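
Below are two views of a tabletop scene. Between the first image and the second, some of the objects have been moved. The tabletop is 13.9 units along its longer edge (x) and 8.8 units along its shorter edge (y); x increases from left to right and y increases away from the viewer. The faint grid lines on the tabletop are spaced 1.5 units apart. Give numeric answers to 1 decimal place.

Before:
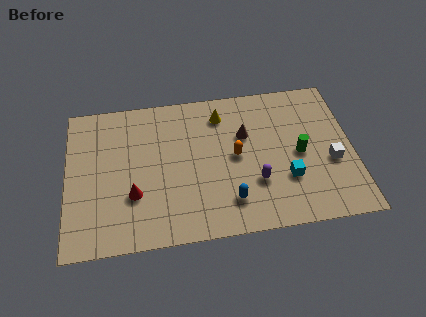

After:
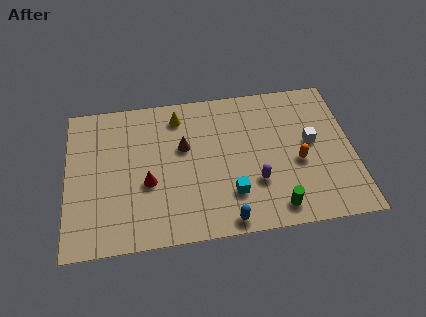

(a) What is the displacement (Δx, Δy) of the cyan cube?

(-2.7, -0.5)

The cyan cube started near (10.6, 2.8) and ended near (7.9, 2.3).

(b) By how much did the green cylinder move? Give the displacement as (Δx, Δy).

(-1.3, -3.0)

From the two frames, the green cylinder sits at roughly (11.3, 4.2) before and (10.0, 1.2) after.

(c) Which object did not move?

the purple capsule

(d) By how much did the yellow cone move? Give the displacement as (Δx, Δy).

(-2.1, 0.2)

The yellow cone was at about (7.6, 7.1) and moved to about (5.5, 7.3).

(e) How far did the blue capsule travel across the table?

1.1

The blue capsule moved from about (7.8, 1.9) to (7.6, 0.8), a distance of √(0.2² + 1.1²) ≈ 1.1.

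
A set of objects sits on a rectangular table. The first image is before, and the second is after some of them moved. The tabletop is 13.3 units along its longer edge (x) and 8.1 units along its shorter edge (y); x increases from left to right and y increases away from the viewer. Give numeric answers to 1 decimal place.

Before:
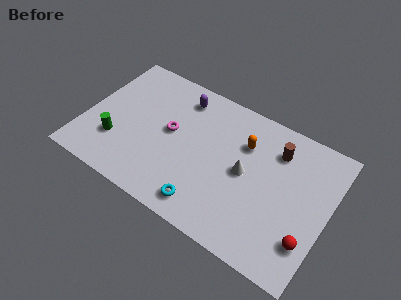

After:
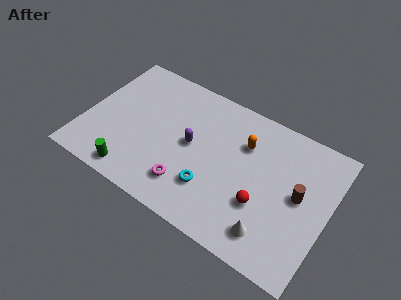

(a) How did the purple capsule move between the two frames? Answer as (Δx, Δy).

(1.0, -2.5)

The purple capsule started near (4.8, 6.7) and ended near (5.8, 4.2).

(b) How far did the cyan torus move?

1.1

From (7.1, 1.2) to (7.2, 2.3), the cyan torus covered √(0.1² + 1.1²) ≈ 1.1 units.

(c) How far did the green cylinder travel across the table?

1.8

From (1.9, 2.4) to (3.1, 1.0), the green cylinder covered √(1.2² + 1.4²) ≈ 1.8 units.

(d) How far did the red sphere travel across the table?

2.7

The red sphere was near (12.5, 2.1) before and (9.9, 2.8) after, so it travelled √(2.6² + 0.7²) ≈ 2.7 units.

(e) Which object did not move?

the orange capsule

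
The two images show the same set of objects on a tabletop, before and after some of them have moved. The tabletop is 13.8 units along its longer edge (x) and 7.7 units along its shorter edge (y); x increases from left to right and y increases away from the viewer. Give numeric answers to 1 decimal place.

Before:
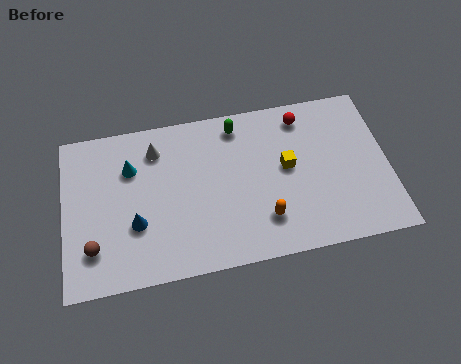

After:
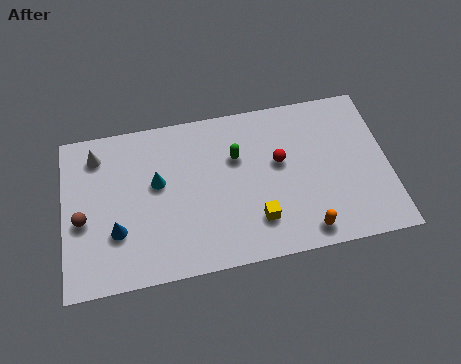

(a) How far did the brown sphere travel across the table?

1.5

From (1.2, 1.9) to (0.8, 3.3), the brown sphere covered √(0.4² + 1.4²) ≈ 1.5 units.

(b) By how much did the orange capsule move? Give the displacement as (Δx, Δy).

(1.7, -0.9)

The orange capsule was at about (8.4, 1.9) and moved to about (10.1, 1.0).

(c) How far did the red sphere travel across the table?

2.3

The red sphere was near (10.3, 6.5) before and (9.2, 4.5) after, so it travelled √(1.1² + 2.0²) ≈ 2.3 units.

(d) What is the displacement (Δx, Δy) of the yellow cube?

(-1.4, -2.3)

From the two frames, the yellow cube sits at roughly (9.5, 4.2) before and (8.1, 1.9) after.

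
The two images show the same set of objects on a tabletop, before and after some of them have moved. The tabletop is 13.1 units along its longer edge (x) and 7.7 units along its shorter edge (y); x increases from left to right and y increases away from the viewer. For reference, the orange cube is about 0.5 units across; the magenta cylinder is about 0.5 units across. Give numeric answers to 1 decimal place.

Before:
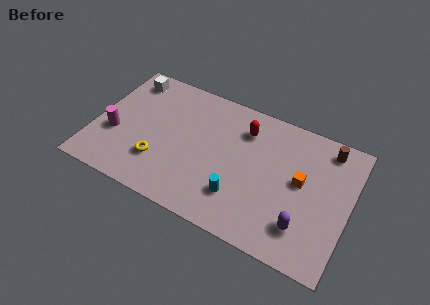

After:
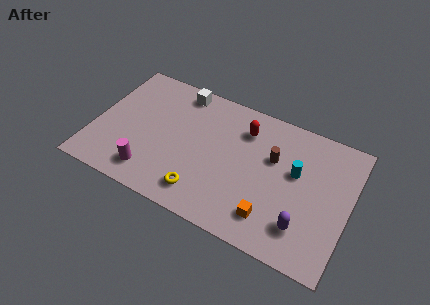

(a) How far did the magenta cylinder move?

2.6

The magenta cylinder moved from about (1.1, 2.9) to (3.2, 1.4), a distance of √(2.1² + 1.5²) ≈ 2.6.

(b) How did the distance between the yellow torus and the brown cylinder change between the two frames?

-4.6

They were about 9.3 units apart before and 4.7 after — 4.6 units closer together.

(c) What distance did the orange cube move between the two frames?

2.9

From (10.6, 4.2) to (9.4, 1.6), the orange cube covered √(1.2² + 2.6²) ≈ 2.9 units.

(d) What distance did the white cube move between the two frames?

2.7

From (1.3, 6.5) to (4.0, 6.8), the white cube covered √(2.7² + 0.3²) ≈ 2.7 units.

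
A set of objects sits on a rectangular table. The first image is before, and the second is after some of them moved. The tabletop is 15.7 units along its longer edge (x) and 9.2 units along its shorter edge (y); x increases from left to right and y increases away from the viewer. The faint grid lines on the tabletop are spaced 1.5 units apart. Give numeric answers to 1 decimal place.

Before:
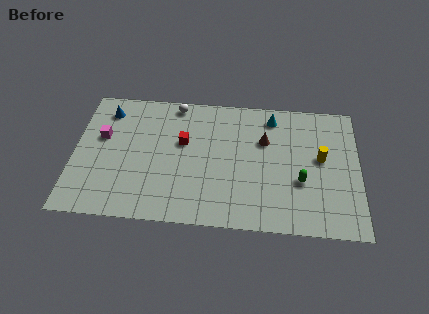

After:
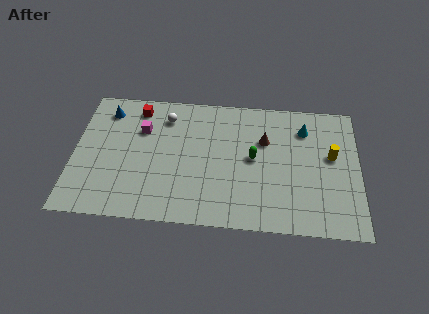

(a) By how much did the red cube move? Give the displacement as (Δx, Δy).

(-2.6, 2.2)

The red cube started near (6.0, 5.6) and ended near (3.4, 7.8).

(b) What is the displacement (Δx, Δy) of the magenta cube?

(2.2, 0.7)

The magenta cube started near (1.5, 5.6) and ended near (3.7, 6.3).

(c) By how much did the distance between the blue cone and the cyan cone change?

+1.8

The distance was about 9.2 in the first image and 11.0 in the second, so they moved 1.8 units further apart.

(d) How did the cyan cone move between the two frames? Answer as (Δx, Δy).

(1.8, -0.7)

The cyan cone was at about (10.9, 7.8) and moved to about (12.7, 7.1).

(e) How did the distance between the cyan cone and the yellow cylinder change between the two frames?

-1.5

Before: roughly 3.8 units apart; after: 2.3. That's 1.5 units closer together.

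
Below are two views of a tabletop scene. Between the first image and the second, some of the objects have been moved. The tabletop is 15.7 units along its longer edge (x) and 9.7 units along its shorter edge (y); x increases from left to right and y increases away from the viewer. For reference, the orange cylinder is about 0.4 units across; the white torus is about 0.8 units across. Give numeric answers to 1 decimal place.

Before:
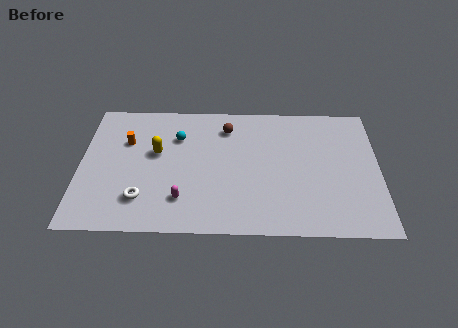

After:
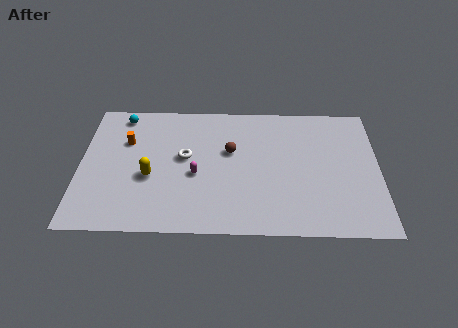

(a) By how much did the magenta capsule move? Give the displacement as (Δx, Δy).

(0.7, 1.8)

From the two frames, the magenta capsule sits at roughly (5.4, 2.3) before and (6.1, 4.1) after.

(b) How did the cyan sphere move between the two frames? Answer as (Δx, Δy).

(-3.0, 1.6)

The cyan sphere started near (5.1, 6.9) and ended near (2.1, 8.5).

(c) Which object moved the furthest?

the white torus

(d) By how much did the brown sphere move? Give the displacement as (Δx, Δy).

(0.2, -1.8)

The brown sphere started near (7.7, 7.7) and ended near (7.9, 5.9).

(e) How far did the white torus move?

3.8

From (3.3, 2.3) to (5.5, 5.4), the white torus covered √(2.2² + 3.1²) ≈ 3.8 units.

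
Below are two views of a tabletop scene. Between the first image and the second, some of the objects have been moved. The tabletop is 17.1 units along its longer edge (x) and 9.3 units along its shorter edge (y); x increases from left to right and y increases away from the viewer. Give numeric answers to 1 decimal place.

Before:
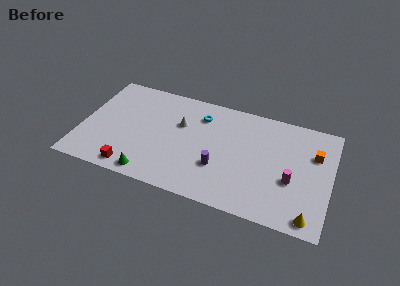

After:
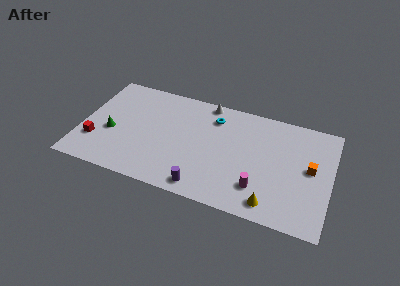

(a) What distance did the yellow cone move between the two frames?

2.6

The yellow cone moved from about (15.9, 1.0) to (13.3, 1.3), a distance of √(2.6² + 0.3²) ≈ 2.6.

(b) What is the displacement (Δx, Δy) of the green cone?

(-3.0, 2.8)

The green cone was at about (5.1, 1.0) and moved to about (2.1, 3.8).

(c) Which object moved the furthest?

the green cone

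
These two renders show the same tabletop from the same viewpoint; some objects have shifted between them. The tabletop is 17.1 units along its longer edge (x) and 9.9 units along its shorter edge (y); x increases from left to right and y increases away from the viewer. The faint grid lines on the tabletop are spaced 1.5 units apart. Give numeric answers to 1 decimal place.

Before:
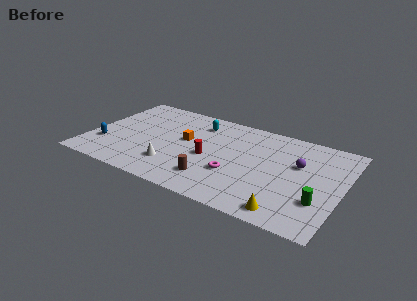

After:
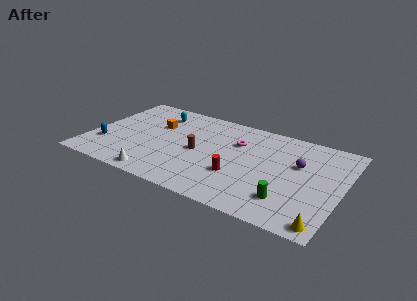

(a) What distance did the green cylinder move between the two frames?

2.1

The green cylinder was near (15.8, 3.0) before and (13.8, 2.3) after, so it travelled √(2.0² + 0.7²) ≈ 2.1 units.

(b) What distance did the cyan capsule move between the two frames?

2.9

The cyan capsule moved from about (7.0, 7.9) to (4.1, 7.9), a distance of √(2.9² + 0.0²) ≈ 2.9.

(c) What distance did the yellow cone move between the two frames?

2.4

The yellow cone moved from about (13.9, 1.2) to (16.3, 1.0), a distance of √(2.4² + 0.2²) ≈ 2.4.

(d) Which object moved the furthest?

the magenta torus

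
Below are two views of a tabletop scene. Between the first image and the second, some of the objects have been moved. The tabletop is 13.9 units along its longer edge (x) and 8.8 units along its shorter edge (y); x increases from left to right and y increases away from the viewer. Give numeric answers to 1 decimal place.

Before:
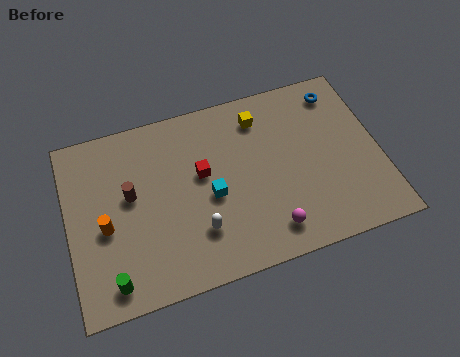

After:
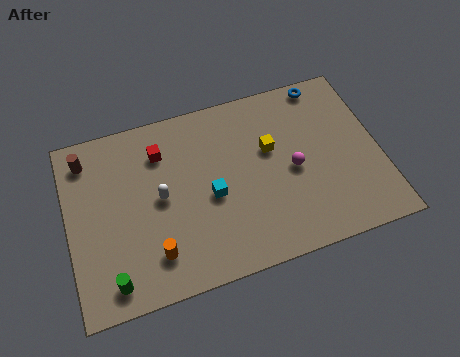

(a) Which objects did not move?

the cyan cube and the green cylinder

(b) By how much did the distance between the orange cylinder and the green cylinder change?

-0.6

Before: roughly 2.6 units apart; after: 2.0. That's 0.6 units closer together.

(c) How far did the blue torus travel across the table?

0.8

The blue torus moved from about (12.4, 7.4) to (11.8, 8.0), a distance of √(0.6² + 0.6²) ≈ 0.8.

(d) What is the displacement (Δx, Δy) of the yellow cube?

(0.3, -1.7)

The yellow cube was at about (8.8, 7.1) and moved to about (9.1, 5.4).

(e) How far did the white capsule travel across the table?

2.6

From (5.6, 2.4) to (4.1, 4.5), the white capsule covered √(1.5² + 2.1²) ≈ 2.6 units.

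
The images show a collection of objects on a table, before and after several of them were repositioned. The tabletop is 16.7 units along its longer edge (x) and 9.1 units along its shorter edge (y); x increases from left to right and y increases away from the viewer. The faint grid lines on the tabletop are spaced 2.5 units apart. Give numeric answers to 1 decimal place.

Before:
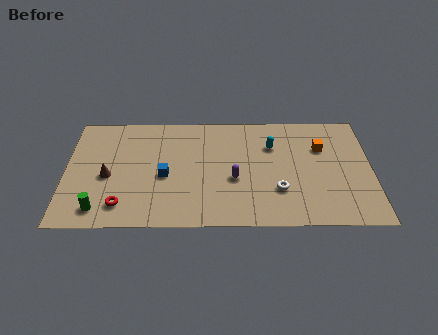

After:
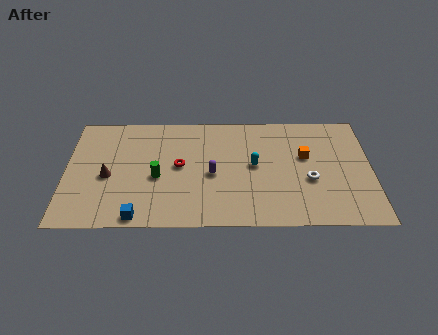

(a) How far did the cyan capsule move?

1.9

From (11.3, 6.4) to (10.3, 4.8), the cyan capsule covered √(1.0² + 1.6²) ≈ 1.9 units.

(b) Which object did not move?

the brown cone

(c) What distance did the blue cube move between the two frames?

3.5

The blue cube moved from about (5.4, 4.0) to (4.0, 0.8), a distance of √(1.4² + 3.2²) ≈ 3.5.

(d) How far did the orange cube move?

1.1

From (14.0, 6.2) to (13.1, 5.5), the orange cube covered √(0.9² + 0.7²) ≈ 1.1 units.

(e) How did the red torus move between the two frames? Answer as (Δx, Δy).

(3.1, 3.1)

The red torus started near (3.1, 1.7) and ended near (6.2, 4.8).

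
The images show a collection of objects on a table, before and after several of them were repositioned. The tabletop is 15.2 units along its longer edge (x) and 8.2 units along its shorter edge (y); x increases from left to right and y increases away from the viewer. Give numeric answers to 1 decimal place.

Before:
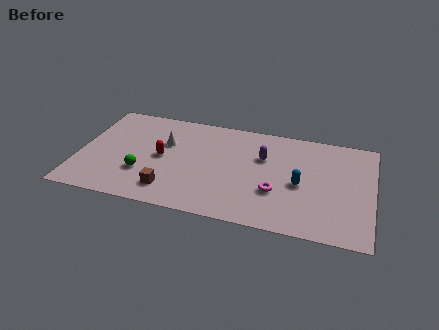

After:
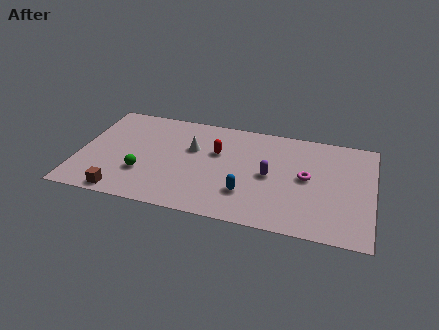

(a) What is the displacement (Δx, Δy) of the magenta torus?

(1.5, 1.5)

From the two frames, the magenta torus sits at roughly (10.3, 2.8) before and (11.8, 4.3) after.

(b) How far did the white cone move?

1.4

From (4.4, 5.3) to (5.8, 5.2), the white cone covered √(1.4² + 0.1²) ≈ 1.4 units.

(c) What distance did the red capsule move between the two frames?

3.0

The red capsule was near (4.3, 4.1) before and (7.1, 5.2) after, so it travelled √(2.8² + 1.1²) ≈ 3.0 units.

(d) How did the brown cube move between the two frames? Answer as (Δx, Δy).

(-2.4, -0.8)

The brown cube was at about (4.9, 1.6) and moved to about (2.5, 0.8).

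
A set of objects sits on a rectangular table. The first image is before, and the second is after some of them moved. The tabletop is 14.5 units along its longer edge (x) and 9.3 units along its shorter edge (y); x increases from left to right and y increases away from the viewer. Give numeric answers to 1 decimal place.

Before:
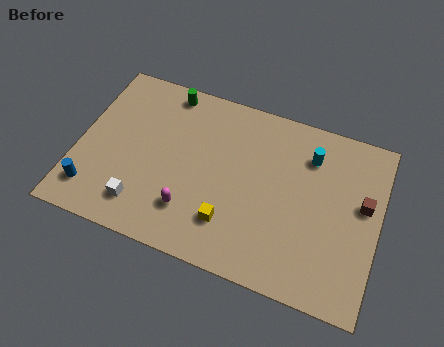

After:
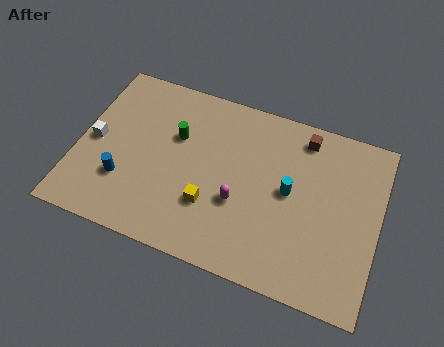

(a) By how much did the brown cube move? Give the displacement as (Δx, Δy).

(-3.1, 2.6)

From the two frames, the brown cube sits at roughly (13.7, 5.4) before and (10.6, 8.0) after.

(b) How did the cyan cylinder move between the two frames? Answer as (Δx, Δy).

(-0.8, -2.2)

The cyan cylinder started near (11.0, 7.1) and ended near (10.2, 4.9).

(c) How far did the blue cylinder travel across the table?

1.7

The blue cylinder was near (1.0, 1.8) before and (2.4, 2.8) after, so it travelled √(1.4² + 1.0²) ≈ 1.7 units.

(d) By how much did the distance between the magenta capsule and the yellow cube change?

-0.5

The distance was about 1.9 in the first image and 1.4 in the second, so they moved 0.5 units closer together.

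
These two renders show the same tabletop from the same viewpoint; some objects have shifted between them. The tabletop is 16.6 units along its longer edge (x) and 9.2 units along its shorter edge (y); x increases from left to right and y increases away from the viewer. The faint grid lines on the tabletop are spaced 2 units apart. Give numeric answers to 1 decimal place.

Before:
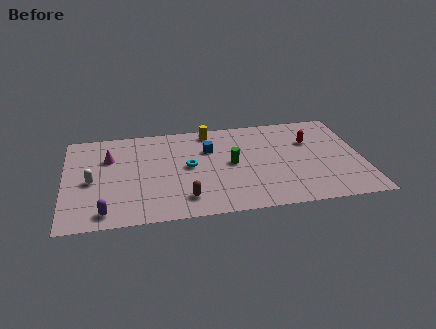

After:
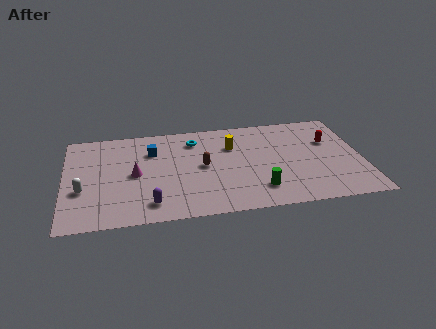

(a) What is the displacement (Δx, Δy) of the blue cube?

(-3.2, 0.3)

The blue cube was at about (8.1, 6.3) and moved to about (4.9, 6.6).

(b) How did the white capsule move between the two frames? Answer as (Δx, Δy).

(-0.5, -0.8)

The white capsule was at about (1.5, 4.2) and moved to about (1.0, 3.4).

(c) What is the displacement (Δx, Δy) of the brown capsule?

(1.1, 2.9)

From the two frames, the brown capsule sits at roughly (6.6, 1.8) before and (7.7, 4.7) after.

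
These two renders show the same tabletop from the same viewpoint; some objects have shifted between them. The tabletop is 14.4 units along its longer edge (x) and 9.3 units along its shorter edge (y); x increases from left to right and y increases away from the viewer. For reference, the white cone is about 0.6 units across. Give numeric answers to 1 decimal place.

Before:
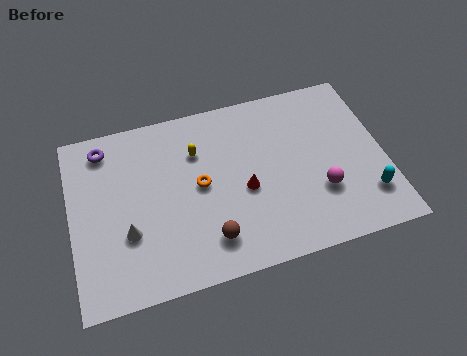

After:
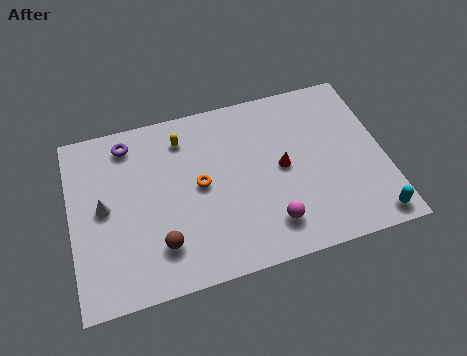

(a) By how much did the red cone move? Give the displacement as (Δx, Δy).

(1.8, 0.7)

From the two frames, the red cone sits at roughly (7.9, 4.0) before and (9.7, 4.7) after.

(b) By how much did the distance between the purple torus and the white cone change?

-1.4

Before: roughly 4.8 units apart; after: 3.4. That's 1.4 units closer together.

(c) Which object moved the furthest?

the magenta sphere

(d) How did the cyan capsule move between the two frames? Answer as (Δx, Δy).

(0.1, -1.2)

From the two frames, the cyan capsule sits at roughly (13.4, 2.2) before and (13.5, 1.0) after.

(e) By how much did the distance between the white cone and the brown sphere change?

-0.3

They were about 3.8 units apart before and 3.5 after — 0.3 units closer together.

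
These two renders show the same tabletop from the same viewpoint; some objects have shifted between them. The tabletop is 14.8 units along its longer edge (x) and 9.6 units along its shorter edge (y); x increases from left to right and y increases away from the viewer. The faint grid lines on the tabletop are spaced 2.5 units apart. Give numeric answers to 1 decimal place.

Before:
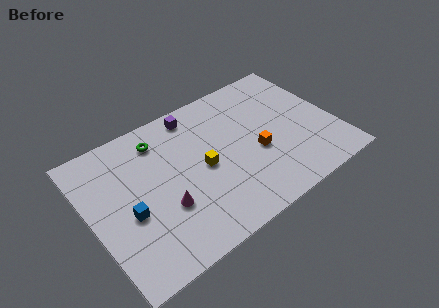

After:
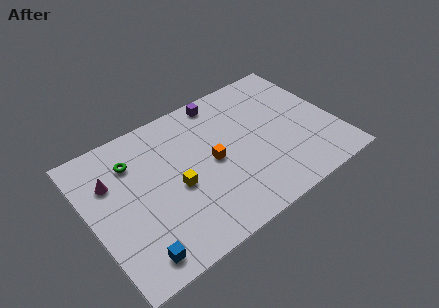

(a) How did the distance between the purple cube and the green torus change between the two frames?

+3.5

The distance was about 2.4 in the first image and 5.9 in the second, so they moved 3.5 units further apart.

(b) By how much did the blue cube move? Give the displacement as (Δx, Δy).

(-0.1, -2.7)

The blue cube started near (2.1, 4.0) and ended near (2.0, 1.3).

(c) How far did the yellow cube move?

1.7

The yellow cube was near (6.7, 4.6) before and (5.0, 4.2) after, so it travelled √(1.7² + 0.4²) ≈ 1.7 units.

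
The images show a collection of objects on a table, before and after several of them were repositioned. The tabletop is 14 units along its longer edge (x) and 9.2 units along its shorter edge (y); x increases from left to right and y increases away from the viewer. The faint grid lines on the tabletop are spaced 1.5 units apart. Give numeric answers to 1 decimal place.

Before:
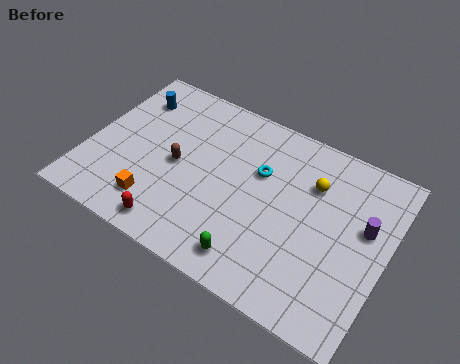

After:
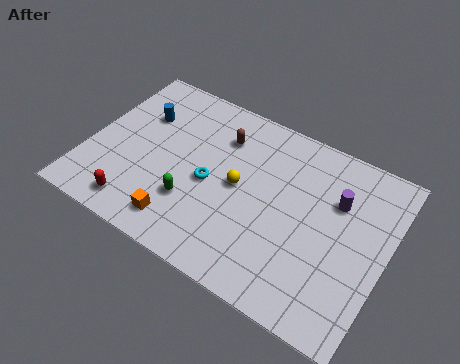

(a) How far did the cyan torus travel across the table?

2.7

The cyan torus was near (7.9, 5.9) before and (5.8, 4.2) after, so it travelled √(2.1² + 1.7²) ≈ 2.7 units.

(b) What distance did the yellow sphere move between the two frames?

3.7

The yellow sphere moved from about (10.3, 6.5) to (7.1, 4.7), a distance of √(3.2² + 1.8²) ≈ 3.7.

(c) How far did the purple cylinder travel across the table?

1.6

From (12.9, 5.5) to (11.5, 6.2), the purple cylinder covered √(1.4² + 0.7²) ≈ 1.6 units.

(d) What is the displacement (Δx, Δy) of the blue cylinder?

(0.6, -0.8)

The blue cylinder started near (1.5, 7.1) and ended near (2.1, 6.3).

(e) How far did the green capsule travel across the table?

3.4

The green capsule moved from about (8.3, 1.4) to (5.2, 2.8), a distance of √(3.1² + 1.4²) ≈ 3.4.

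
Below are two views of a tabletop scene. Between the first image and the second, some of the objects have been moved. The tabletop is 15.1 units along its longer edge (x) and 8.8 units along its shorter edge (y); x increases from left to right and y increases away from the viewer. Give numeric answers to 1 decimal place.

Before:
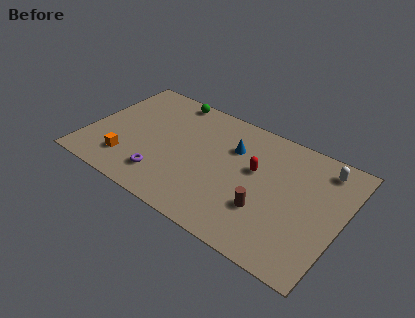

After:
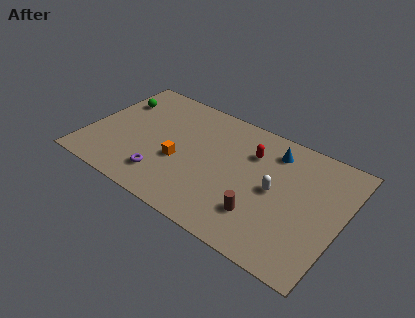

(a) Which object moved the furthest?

the white capsule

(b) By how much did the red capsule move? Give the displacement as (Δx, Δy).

(-0.4, 1.1)

From the two frames, the red capsule sits at roughly (9.9, 5.2) before and (9.5, 6.3) after.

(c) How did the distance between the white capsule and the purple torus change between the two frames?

-3.5

The distance was about 10.3 in the first image and 6.8 in the second, so they moved 3.5 units closer together.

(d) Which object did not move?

the purple torus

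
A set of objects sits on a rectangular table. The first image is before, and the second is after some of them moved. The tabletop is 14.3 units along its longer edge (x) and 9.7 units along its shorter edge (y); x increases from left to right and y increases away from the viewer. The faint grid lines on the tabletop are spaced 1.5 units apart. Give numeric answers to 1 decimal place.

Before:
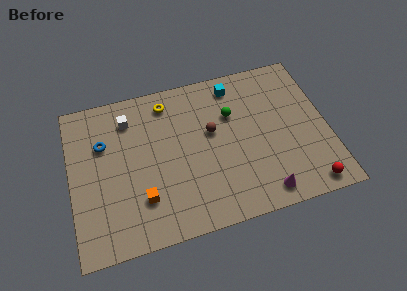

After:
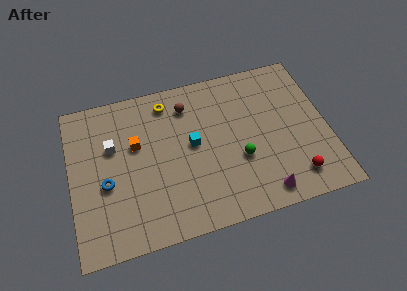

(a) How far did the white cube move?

1.8

The white cube was near (3.4, 7.7) before and (2.4, 6.2) after, so it travelled √(1.0² + 1.5²) ≈ 1.8 units.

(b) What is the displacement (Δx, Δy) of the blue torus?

(0.0, -2.5)

The blue torus was at about (1.9, 6.5) and moved to about (1.9, 4.0).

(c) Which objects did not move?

the yellow torus and the magenta cone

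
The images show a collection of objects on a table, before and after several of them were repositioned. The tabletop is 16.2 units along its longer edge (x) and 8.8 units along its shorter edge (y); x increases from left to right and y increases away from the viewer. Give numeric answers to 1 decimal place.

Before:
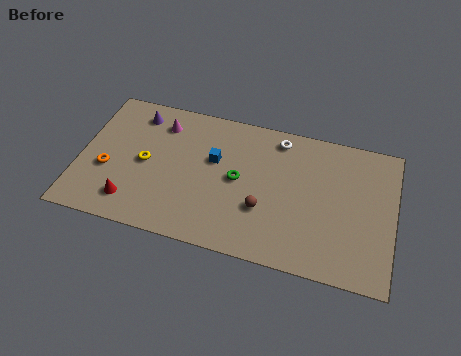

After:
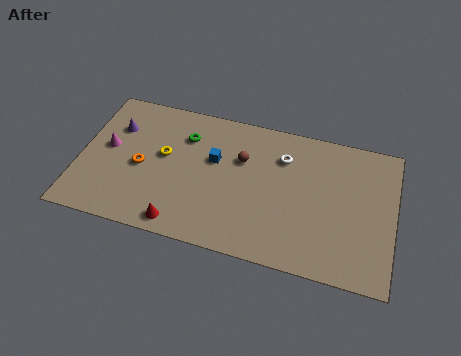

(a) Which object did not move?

the blue cube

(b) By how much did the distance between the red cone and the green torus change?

-0.5

The distance was about 6.0 in the first image and 5.5 in the second, so they moved 0.5 units closer together.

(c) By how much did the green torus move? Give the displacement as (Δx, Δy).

(-2.9, 2.0)

The green torus was at about (8.2, 4.5) and moved to about (5.3, 6.5).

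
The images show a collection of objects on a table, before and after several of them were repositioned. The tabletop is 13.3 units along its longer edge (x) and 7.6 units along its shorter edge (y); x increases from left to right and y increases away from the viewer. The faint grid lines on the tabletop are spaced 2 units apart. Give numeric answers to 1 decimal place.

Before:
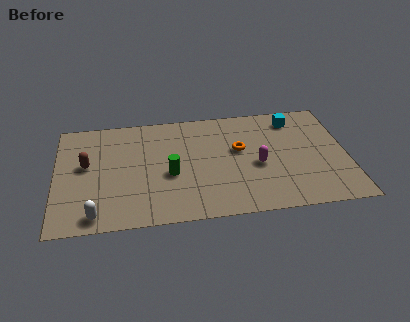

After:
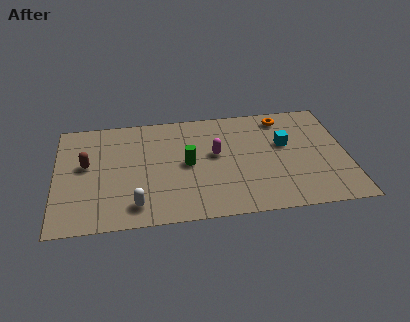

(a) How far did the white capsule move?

1.8

The white capsule moved from about (1.8, 0.9) to (3.6, 1.3), a distance of √(1.8² + 0.4²) ≈ 1.8.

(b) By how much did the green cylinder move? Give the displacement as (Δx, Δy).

(0.8, 0.6)

The green cylinder was at about (5.2, 3.2) and moved to about (6.0, 3.8).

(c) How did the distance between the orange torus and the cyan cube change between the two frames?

-1.3

The distance was about 3.2 in the first image and 1.9 in the second, so they moved 1.3 units closer together.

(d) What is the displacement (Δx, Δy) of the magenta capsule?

(-1.9, 1.0)

The magenta capsule started near (9.2, 3.3) and ended near (7.3, 4.3).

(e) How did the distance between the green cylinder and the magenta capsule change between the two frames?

-2.6

The distance was about 4.0 in the first image and 1.4 in the second, so they moved 2.6 units closer together.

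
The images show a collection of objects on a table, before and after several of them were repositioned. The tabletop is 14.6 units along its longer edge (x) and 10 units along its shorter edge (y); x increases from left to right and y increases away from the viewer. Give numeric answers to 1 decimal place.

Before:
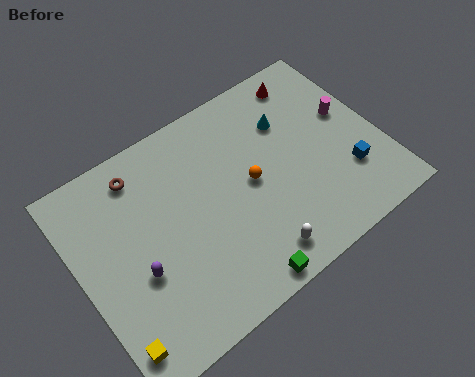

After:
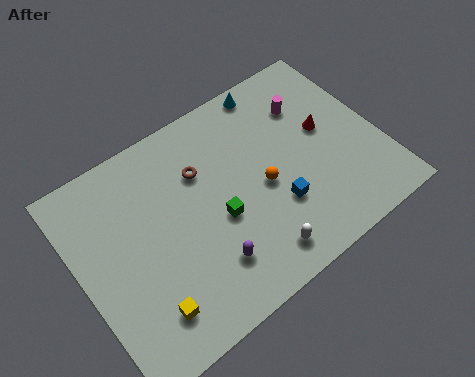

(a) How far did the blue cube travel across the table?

3.5

The blue cube moved from about (12.7, 2.9) to (9.2, 3.2), a distance of √(3.5² + 0.3²) ≈ 3.5.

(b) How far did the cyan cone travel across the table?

2.1

The cyan cone moved from about (10.6, 7.0) to (10.3, 9.1), a distance of √(0.3² + 2.1²) ≈ 2.1.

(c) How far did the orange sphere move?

0.7

The orange sphere moved from about (8.3, 5.0) to (8.8, 4.5), a distance of √(0.5² + 0.5²) ≈ 0.7.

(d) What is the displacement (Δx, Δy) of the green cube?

(-0.2, 3.4)

From the two frames, the green cube sits at roughly (6.7, 0.8) before and (6.5, 4.2) after.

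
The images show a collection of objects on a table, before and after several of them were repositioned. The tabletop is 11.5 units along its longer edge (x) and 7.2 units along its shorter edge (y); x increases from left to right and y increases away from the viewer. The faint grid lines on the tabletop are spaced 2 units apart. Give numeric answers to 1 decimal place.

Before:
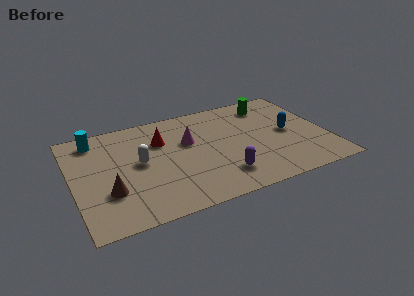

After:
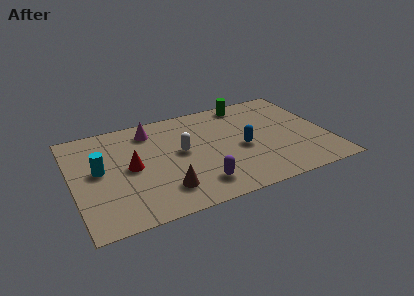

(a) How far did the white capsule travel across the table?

1.9

From (3.0, 3.8) to (4.9, 3.9), the white capsule covered √(1.9² + 0.1²) ≈ 1.9 units.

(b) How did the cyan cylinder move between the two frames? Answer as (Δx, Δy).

(0.0, -2.2)

The cyan cylinder was at about (1.2, 6.1) and moved to about (1.2, 3.9).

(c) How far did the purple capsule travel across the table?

1.1

From (6.5, 1.6) to (5.4, 1.4), the purple capsule covered √(1.1² + 0.2²) ≈ 1.1 units.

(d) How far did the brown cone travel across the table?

2.5

The brown cone was near (1.5, 2.3) before and (3.9, 1.6) after, so it travelled √(2.4² + 0.7²) ≈ 2.5 units.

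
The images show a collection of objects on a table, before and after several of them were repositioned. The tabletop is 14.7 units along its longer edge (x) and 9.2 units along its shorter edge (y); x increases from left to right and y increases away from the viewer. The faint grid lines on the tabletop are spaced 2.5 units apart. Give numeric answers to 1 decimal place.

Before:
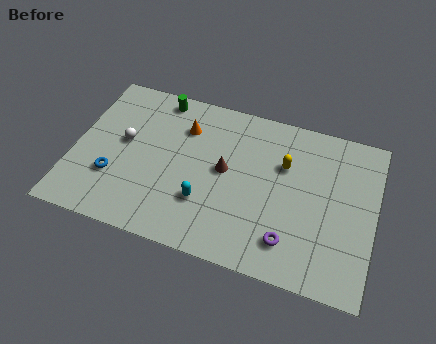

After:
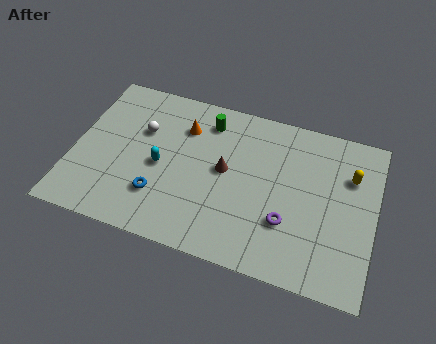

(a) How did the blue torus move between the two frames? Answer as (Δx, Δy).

(2.3, -0.4)

The blue torus was at about (2.1, 2.9) and moved to about (4.4, 2.5).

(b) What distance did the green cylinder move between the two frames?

2.6

The green cylinder moved from about (3.8, 8.2) to (6.3, 7.5), a distance of √(2.5² + 0.7²) ≈ 2.6.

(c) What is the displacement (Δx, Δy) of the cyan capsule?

(-2.3, 1.4)

From the two frames, the cyan capsule sits at roughly (6.6, 2.8) before and (4.3, 4.2) after.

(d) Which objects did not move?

the brown cone and the orange cone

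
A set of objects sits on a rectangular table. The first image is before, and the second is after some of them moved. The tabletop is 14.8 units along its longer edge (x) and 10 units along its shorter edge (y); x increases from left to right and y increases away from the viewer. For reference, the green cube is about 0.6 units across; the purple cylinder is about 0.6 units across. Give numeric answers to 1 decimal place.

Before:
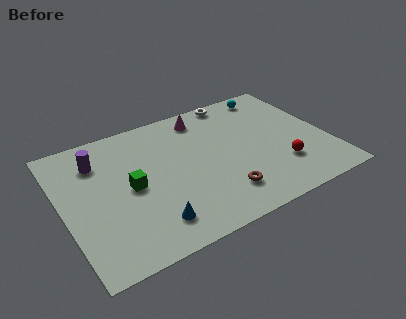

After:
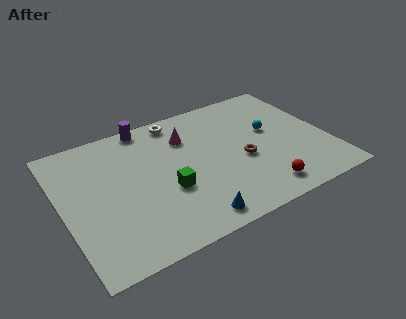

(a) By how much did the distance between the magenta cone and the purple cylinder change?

-3.4

They were about 6.2 units apart before and 2.8 after — 3.4 units closer together.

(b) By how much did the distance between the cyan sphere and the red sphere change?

-1.5

They were about 6.0 units apart before and 4.5 after — 1.5 units closer together.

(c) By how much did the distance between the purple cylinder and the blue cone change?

+2.0

They were about 6.1 units apart before and 8.1 after — 2.0 units further apart.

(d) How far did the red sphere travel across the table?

1.9

From (11.9, 2.8) to (10.5, 1.5), the red sphere covered √(1.4² + 1.3²) ≈ 1.9 units.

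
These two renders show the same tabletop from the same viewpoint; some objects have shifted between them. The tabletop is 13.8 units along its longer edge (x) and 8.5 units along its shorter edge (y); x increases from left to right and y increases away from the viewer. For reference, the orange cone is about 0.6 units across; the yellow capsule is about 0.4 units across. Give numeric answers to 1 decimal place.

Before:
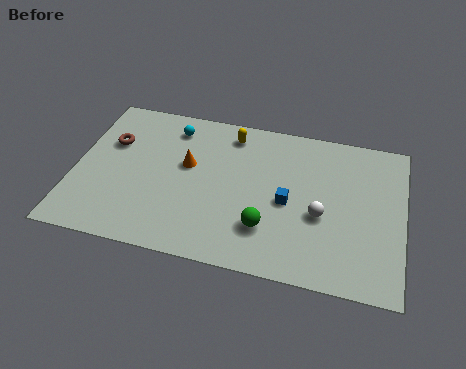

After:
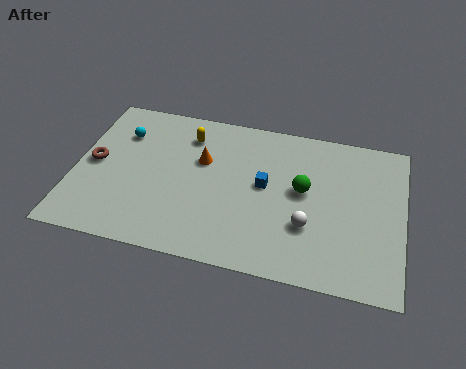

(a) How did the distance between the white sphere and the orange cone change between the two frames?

-0.6

Before: roughly 5.9 units apart; after: 5.3. That's 0.6 units closer together.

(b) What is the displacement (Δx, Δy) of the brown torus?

(-0.6, -1.3)

The brown torus started near (1.4, 5.6) and ended near (0.8, 4.3).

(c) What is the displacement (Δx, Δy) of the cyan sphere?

(-2.1, -0.8)

From the two frames, the cyan sphere sits at roughly (3.9, 7.0) before and (1.8, 6.2) after.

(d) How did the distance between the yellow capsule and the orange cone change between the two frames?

-1.3

The distance was about 2.8 in the first image and 1.5 in the second, so they moved 1.3 units closer together.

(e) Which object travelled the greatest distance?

the green sphere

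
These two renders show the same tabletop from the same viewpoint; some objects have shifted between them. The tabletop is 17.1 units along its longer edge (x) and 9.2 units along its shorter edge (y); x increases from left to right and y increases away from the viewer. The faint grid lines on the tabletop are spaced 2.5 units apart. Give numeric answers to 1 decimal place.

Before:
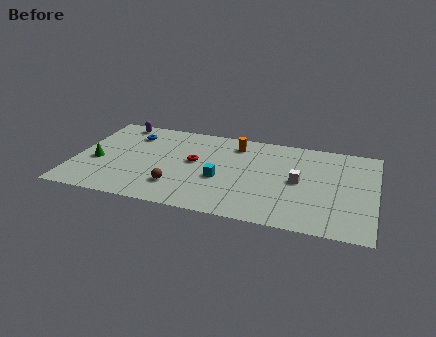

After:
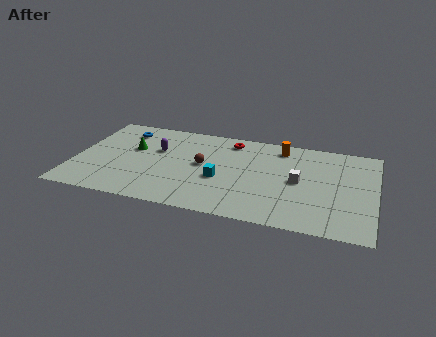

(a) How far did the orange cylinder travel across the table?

2.6

The orange cylinder was near (9.0, 7.5) before and (11.6, 7.8) after, so it travelled √(2.6² + 0.3²) ≈ 2.6 units.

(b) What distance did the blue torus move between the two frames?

0.6

The blue torus was near (3.0, 7.1) before and (2.5, 7.4) after, so it travelled √(0.5² + 0.3²) ≈ 0.6 units.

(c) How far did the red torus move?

3.3

The red torus moved from about (6.8, 5.1) to (8.7, 7.8), a distance of √(1.9² + 2.7²) ≈ 3.3.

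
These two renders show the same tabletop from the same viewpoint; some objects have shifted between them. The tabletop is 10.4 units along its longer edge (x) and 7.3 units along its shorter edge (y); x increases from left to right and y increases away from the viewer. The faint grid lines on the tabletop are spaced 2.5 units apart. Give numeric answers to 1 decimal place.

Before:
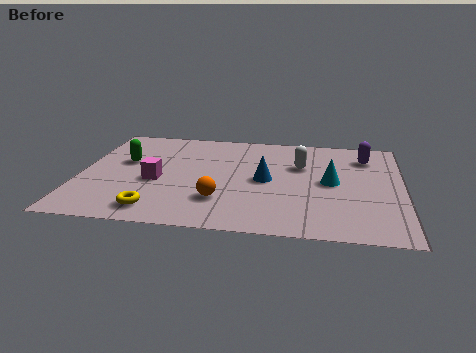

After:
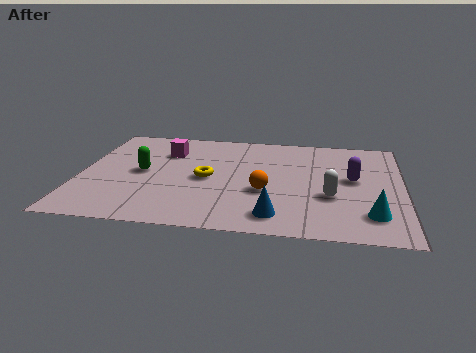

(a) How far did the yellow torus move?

2.8

The yellow torus moved from about (2.6, 1.1) to (4.1, 3.5), a distance of √(1.5² + 2.4²) ≈ 2.8.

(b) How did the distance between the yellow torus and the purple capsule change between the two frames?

-3.3

Before: roughly 8.0 units apart; after: 4.7. That's 3.3 units closer together.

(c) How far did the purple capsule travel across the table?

1.7

The purple capsule moved from about (9.2, 5.7) to (8.8, 4.0), a distance of √(0.4² + 1.7²) ≈ 1.7.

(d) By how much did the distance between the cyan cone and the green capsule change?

+1.0

They were about 6.7 units apart before and 7.7 after — 1.0 units further apart.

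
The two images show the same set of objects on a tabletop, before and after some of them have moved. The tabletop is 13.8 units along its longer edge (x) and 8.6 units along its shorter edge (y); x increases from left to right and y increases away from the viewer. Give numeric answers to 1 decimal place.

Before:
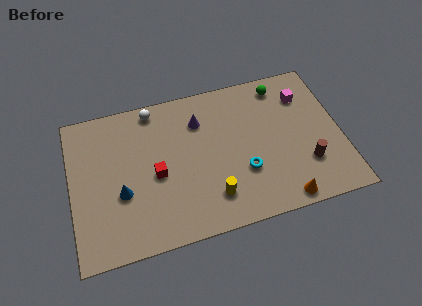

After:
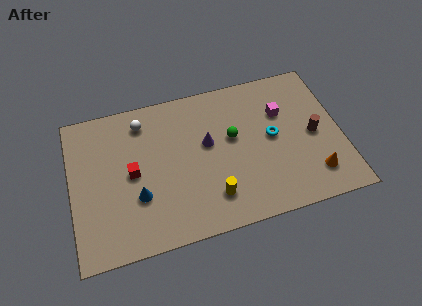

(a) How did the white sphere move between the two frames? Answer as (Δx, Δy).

(-0.6, -0.6)

The white sphere started near (4.4, 7.7) and ended near (3.8, 7.1).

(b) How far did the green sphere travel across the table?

3.6

From (11.0, 7.4) to (8.3, 5.0), the green sphere covered √(2.7² + 2.4²) ≈ 3.6 units.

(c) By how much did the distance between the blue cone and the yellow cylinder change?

-0.9

The distance was about 4.7 in the first image and 3.8 in the second, so they moved 0.9 units closer together.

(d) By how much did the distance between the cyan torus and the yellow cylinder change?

+2.2

Before: roughly 2.0 units apart; after: 4.2. That's 2.2 units further apart.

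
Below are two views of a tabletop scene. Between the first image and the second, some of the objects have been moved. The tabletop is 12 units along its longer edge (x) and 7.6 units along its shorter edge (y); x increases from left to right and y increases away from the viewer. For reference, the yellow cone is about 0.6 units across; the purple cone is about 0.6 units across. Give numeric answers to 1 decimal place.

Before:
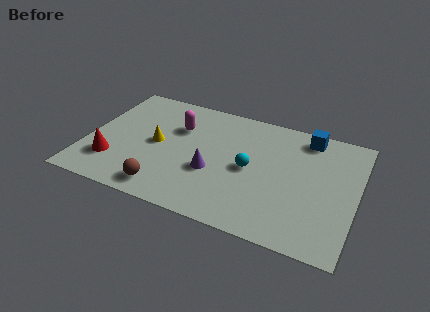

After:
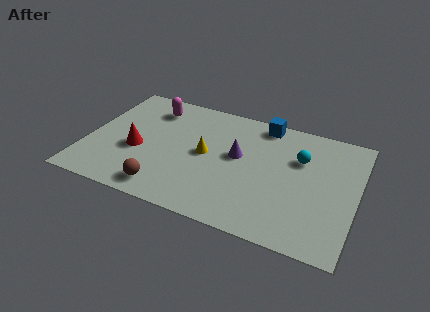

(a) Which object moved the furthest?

the cyan sphere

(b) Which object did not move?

the brown sphere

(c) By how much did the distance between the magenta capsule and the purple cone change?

+1.6

The distance was about 2.9 in the first image and 4.5 in the second, so they moved 1.6 units further apart.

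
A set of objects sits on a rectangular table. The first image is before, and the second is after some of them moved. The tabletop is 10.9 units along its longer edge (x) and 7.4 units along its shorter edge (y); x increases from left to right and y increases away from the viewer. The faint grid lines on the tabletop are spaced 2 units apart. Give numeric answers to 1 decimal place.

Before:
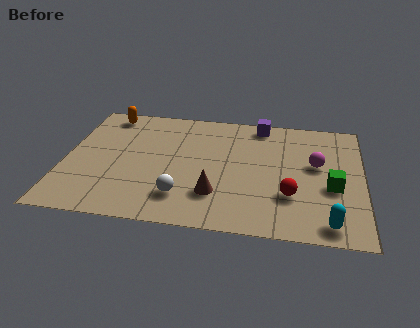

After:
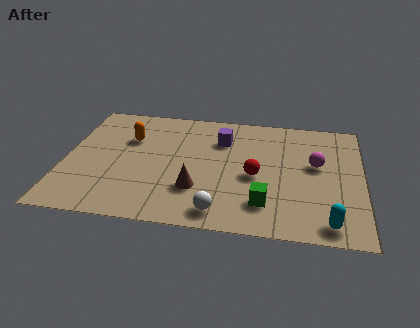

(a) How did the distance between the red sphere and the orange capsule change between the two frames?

-3.1

Before: roughly 8.1 units apart; after: 5.0. That's 3.1 units closer together.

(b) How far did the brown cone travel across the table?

0.7

The brown cone was near (5.6, 2.0) before and (4.9, 2.2) after, so it travelled √(0.7² + 0.2²) ≈ 0.7 units.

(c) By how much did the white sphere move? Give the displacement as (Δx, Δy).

(1.4, -0.7)

The white sphere started near (4.4, 1.7) and ended near (5.8, 1.0).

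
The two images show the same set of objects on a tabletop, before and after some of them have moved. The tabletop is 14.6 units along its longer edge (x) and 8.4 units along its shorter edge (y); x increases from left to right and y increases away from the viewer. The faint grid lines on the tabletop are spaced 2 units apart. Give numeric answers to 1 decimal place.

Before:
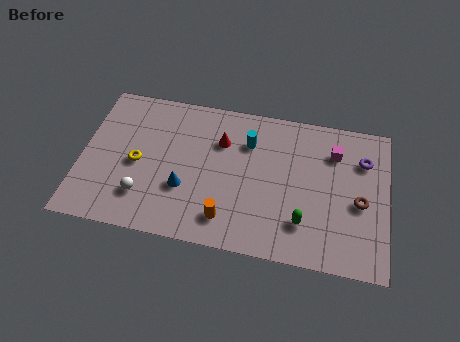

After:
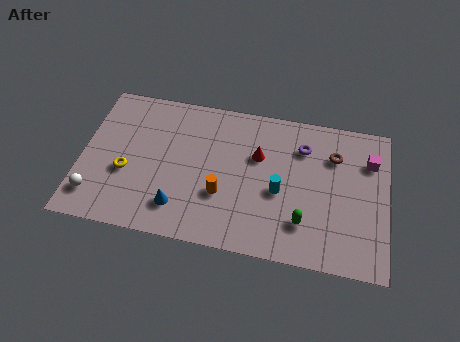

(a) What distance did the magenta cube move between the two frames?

1.7

The magenta cube was near (12.0, 6.3) before and (13.7, 6.1) after, so it travelled √(1.7² + 0.2²) ≈ 1.7 units.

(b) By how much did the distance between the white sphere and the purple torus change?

-0.3

Before: roughly 11.0 units apart; after: 10.7. That's 0.3 units closer together.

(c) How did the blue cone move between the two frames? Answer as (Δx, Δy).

(-0.2, -1.1)

The blue cone started near (5.0, 2.9) and ended near (4.8, 1.8).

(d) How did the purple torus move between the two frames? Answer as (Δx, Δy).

(-2.9, 0.2)

From the two frames, the purple torus sits at roughly (13.4, 6.1) before and (10.5, 6.3) after.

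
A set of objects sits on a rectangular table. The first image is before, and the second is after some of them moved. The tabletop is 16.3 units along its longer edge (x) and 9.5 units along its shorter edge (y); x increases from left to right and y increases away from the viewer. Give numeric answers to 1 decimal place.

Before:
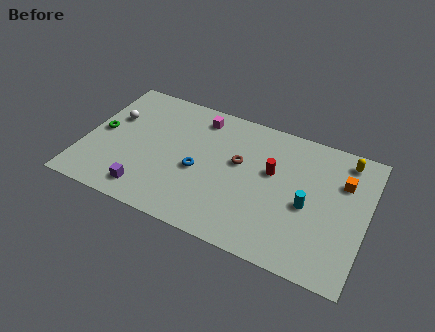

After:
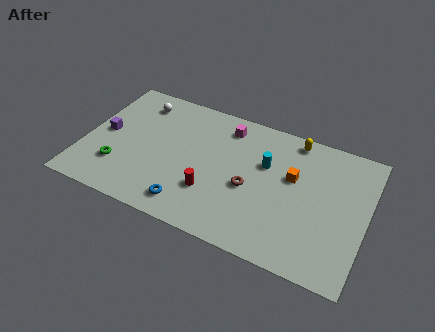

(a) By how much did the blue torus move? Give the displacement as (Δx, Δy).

(-0.2, -2.6)

The blue torus was at about (6.7, 4.1) and moved to about (6.5, 1.5).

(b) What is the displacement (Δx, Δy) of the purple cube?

(-2.9, 3.3)

The purple cube started near (4.0, 1.5) and ended near (1.1, 4.8).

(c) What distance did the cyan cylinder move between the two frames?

3.2

The cyan cylinder moved from about (13.0, 4.2) to (10.4, 6.1), a distance of √(2.6² + 1.9²) ≈ 3.2.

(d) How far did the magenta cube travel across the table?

1.6

The magenta cube moved from about (6.3, 8.0) to (7.9, 7.9), a distance of √(1.6² + 0.1²) ≈ 1.6.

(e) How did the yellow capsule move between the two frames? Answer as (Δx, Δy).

(-3.0, 0.3)

From the two frames, the yellow capsule sits at roughly (14.8, 8.2) before and (11.8, 8.5) after.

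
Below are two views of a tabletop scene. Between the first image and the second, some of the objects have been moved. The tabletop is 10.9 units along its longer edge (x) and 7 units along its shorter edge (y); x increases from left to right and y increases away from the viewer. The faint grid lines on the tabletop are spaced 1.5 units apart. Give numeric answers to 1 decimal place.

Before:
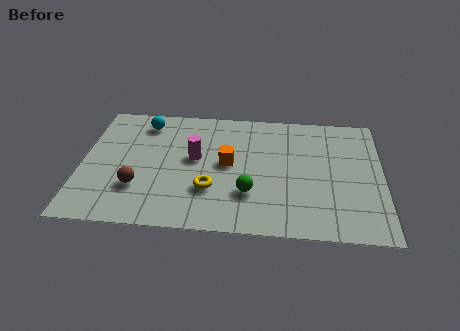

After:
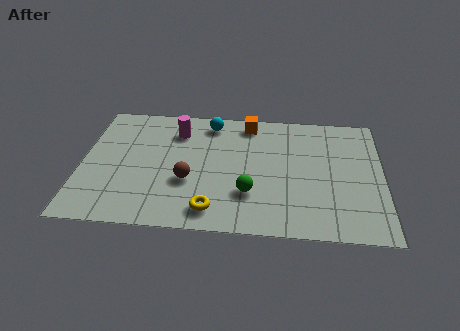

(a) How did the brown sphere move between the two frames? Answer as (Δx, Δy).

(1.8, 0.5)

From the two frames, the brown sphere sits at roughly (2.1, 2.1) before and (3.9, 2.6) after.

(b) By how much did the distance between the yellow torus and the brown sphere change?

-0.9

They were about 2.6 units apart before and 1.7 after — 0.9 units closer together.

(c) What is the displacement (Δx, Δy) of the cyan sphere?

(2.4, 0.2)

The cyan sphere was at about (2.2, 5.8) and moved to about (4.6, 6.0).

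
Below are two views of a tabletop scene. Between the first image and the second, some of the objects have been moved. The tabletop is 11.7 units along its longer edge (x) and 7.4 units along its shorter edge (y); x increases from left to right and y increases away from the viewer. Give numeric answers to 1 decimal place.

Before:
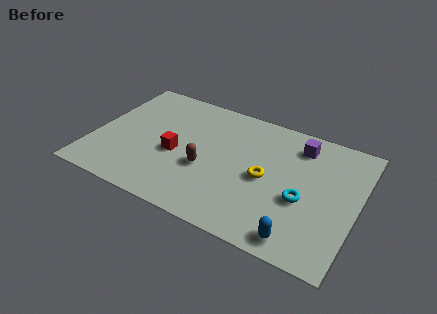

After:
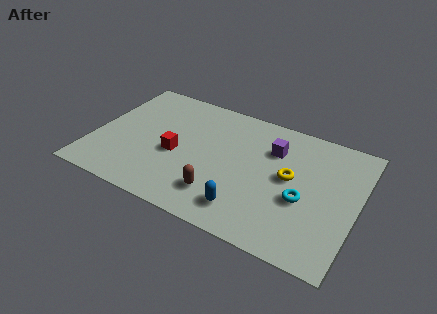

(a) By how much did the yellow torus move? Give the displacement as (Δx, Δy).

(1.0, 0.5)

The yellow torus started near (7.7, 3.5) and ended near (8.7, 4.0).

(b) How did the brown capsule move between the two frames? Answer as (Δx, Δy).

(0.8, -1.2)

From the two frames, the brown capsule sits at roughly (5.1, 2.9) before and (5.9, 1.7) after.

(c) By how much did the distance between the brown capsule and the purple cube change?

-0.8

They were about 4.9 units apart before and 4.1 after — 0.8 units closer together.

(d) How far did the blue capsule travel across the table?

2.5

The blue capsule moved from about (9.5, 0.9) to (7.1, 1.4), a distance of √(2.4² + 0.5²) ≈ 2.5.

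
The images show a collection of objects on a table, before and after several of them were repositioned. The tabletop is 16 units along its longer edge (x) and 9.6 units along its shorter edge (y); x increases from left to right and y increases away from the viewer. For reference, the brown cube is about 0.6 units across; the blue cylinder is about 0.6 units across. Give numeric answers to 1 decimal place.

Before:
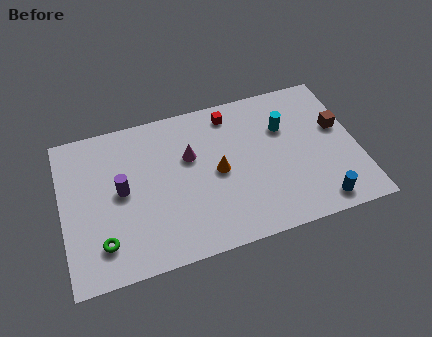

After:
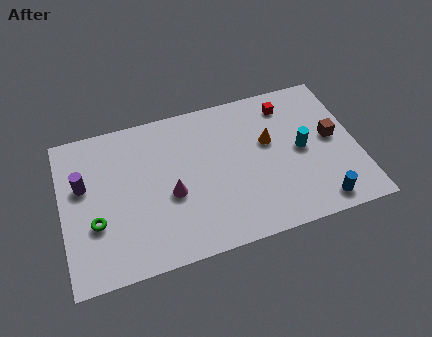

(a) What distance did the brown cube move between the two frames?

0.7

The brown cube was near (15.1, 5.7) before and (14.7, 5.1) after, so it travelled √(0.4² + 0.6²) ≈ 0.7 units.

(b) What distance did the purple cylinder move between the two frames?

2.2

The purple cylinder moved from about (3.2, 5.0) to (1.2, 5.9), a distance of √(2.0² + 0.9²) ≈ 2.2.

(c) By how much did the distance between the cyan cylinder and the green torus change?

+0.3

They were about 11.1 units apart before and 11.4 after — 0.3 units further apart.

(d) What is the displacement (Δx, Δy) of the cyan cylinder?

(0.8, -1.7)

The cyan cylinder started near (12.2, 6.5) and ended near (13.0, 4.8).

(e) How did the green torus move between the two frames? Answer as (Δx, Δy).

(-0.3, 1.3)

The green torus was at about (2.0, 2.1) and moved to about (1.7, 3.4).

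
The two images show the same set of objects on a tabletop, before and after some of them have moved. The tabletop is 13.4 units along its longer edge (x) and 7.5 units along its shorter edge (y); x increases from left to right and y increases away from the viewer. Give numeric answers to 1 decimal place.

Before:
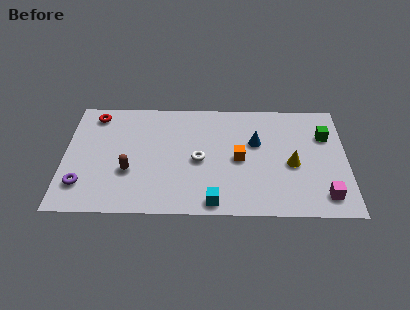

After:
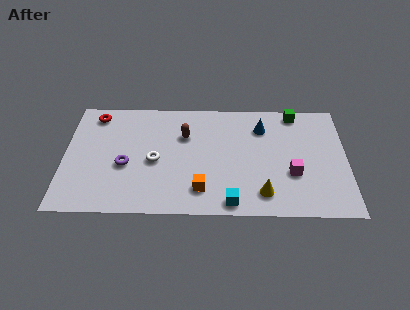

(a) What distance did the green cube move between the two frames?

2.1

The green cube moved from about (12.4, 5.2) to (11.0, 6.7), a distance of √(1.4² + 1.5²) ≈ 2.1.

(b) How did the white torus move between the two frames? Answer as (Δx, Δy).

(-2.1, -0.1)

From the two frames, the white torus sits at roughly (6.4, 3.5) before and (4.3, 3.4) after.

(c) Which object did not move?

the red torus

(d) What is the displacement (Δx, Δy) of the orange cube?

(-1.8, -2.0)

From the two frames, the orange cube sits at roughly (8.3, 3.6) before and (6.5, 1.6) after.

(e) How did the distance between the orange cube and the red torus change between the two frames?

-0.4

The distance was about 7.4 in the first image and 7.0 in the second, so they moved 0.4 units closer together.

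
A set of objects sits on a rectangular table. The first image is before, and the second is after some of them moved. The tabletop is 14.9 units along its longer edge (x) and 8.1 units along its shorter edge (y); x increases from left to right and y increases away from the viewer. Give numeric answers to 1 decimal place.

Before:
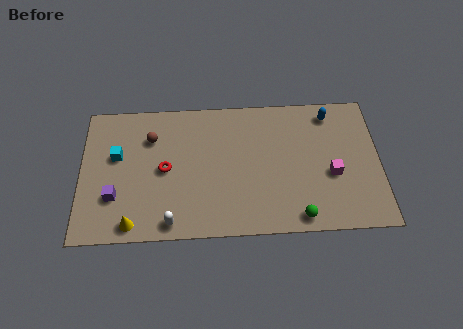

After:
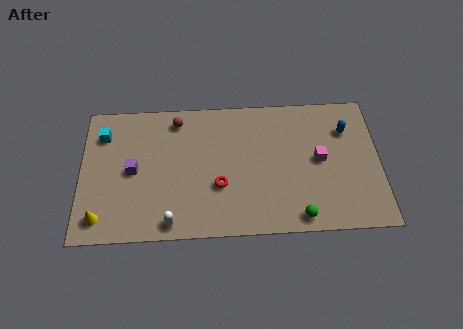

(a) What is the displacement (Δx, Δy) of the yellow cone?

(-1.6, 0.4)

The yellow cone started near (2.6, 0.9) and ended near (1.0, 1.3).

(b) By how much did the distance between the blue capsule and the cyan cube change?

+1.3

The distance was about 10.9 in the first image and 12.2 in the second, so they moved 1.3 units further apart.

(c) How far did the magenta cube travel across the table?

1.1

The magenta cube was near (12.5, 3.3) before and (11.9, 4.2) after, so it travelled √(0.6² + 0.9²) ≈ 1.1 units.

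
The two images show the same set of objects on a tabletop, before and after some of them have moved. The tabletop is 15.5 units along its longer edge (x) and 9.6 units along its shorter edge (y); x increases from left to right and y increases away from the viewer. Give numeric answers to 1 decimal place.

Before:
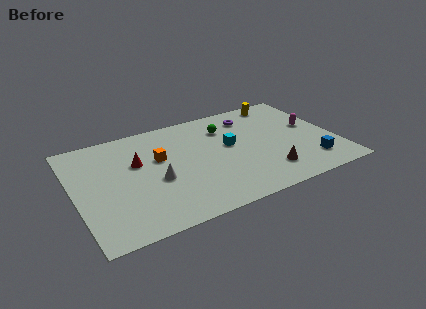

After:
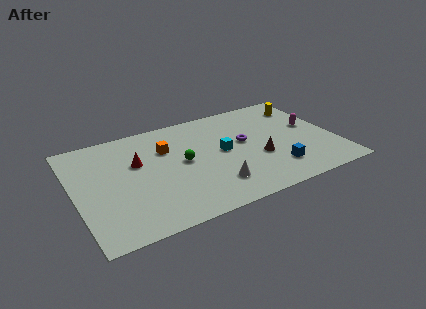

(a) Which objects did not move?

the red cone and the magenta capsule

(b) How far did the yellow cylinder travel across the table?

1.6

From (12.9, 8.5) to (14.2, 7.6), the yellow cylinder covered √(1.3² + 0.9²) ≈ 1.6 units.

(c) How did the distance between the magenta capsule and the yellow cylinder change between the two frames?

-1.2

The distance was about 3.4 in the first image and 2.2 in the second, so they moved 1.2 units closer together.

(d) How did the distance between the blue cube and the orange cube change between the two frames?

-2.0

The distance was about 9.4 in the first image and 7.4 in the second, so they moved 2.0 units closer together.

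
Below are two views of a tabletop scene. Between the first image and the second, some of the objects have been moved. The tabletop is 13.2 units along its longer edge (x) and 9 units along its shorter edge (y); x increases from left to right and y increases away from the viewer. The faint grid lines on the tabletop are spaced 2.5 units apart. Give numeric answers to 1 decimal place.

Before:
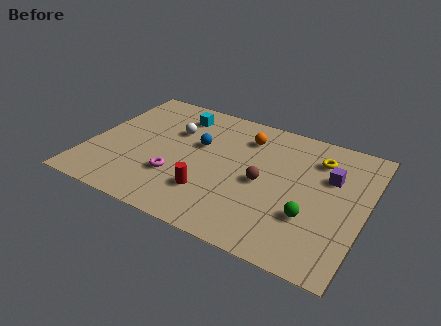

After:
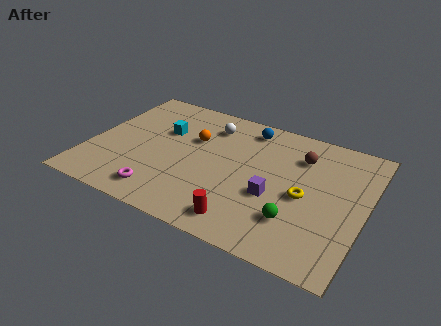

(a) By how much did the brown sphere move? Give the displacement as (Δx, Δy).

(1.5, 2.5)

The brown sphere started near (8.4, 4.2) and ended near (9.9, 6.7).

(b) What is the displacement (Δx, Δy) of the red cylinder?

(1.8, -1.1)

From the two frames, the red cylinder sits at roughly (6.1, 2.4) before and (7.9, 1.3) after.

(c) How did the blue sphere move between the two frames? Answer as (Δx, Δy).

(2.1, 2.2)

The blue sphere started near (5.1, 5.5) and ended near (7.2, 7.7).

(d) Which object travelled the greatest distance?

the purple cube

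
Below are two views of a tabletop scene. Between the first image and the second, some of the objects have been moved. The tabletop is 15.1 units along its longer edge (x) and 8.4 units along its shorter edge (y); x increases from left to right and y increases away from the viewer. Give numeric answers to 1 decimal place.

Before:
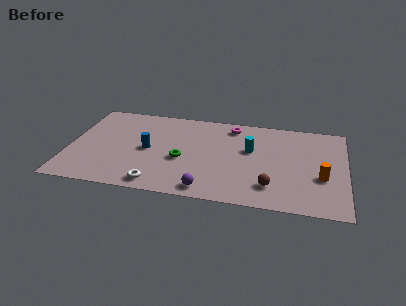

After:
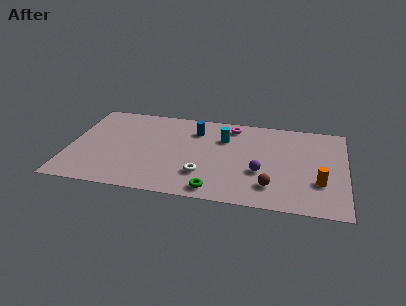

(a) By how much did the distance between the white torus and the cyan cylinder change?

-2.7

Before: roughly 6.4 units apart; after: 3.7. That's 2.7 units closer together.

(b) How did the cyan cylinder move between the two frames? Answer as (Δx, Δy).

(-1.5, 0.8)

The cyan cylinder started near (9.9, 5.1) and ended near (8.4, 5.9).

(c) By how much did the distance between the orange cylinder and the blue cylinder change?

-1.7

The distance was about 9.5 in the first image and 7.8 in the second, so they moved 1.7 units closer together.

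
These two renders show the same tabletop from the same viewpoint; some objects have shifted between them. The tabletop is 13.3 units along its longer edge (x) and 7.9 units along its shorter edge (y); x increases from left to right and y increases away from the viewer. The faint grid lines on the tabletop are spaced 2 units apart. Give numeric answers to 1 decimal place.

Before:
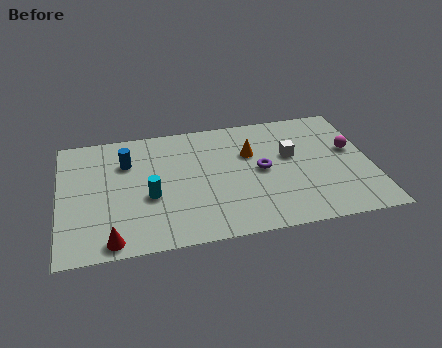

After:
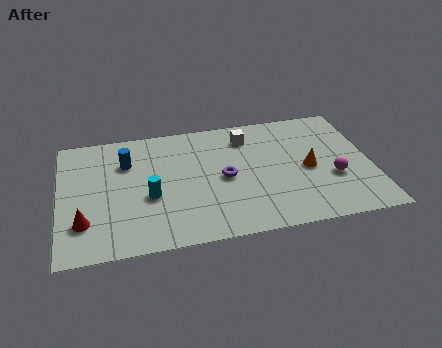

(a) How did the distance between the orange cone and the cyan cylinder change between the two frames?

+2.0

The distance was about 4.8 in the first image and 6.8 in the second, so they moved 2.0 units further apart.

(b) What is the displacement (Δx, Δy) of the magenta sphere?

(-0.9, -1.7)

The magenta sphere started near (12.5, 4.6) and ended near (11.6, 2.9).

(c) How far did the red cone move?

1.7

The red cone moved from about (2.1, 0.8) to (1.0, 2.1), a distance of √(1.1² + 1.3²) ≈ 1.7.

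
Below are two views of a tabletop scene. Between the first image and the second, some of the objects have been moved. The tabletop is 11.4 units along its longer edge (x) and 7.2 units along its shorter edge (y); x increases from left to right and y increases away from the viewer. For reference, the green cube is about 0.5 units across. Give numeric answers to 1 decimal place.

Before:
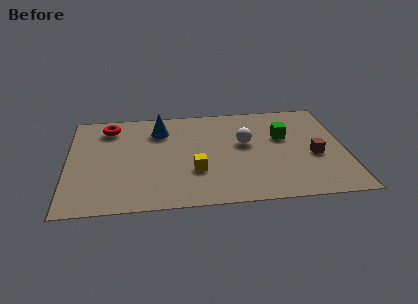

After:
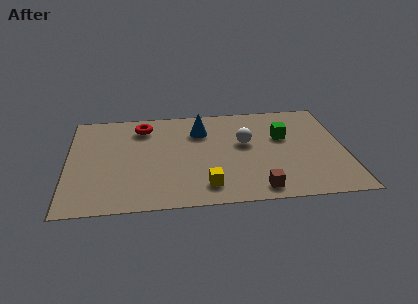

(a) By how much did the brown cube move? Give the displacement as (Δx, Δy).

(-2.4, -2.1)

From the two frames, the brown cube sits at roughly (10.1, 3.0) before and (7.7, 0.9) after.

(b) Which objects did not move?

the green cube and the white sphere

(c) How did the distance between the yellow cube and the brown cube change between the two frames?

-2.8

The distance was about 4.9 in the first image and 2.1 in the second, so they moved 2.8 units closer together.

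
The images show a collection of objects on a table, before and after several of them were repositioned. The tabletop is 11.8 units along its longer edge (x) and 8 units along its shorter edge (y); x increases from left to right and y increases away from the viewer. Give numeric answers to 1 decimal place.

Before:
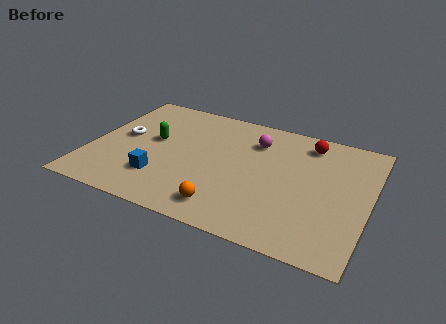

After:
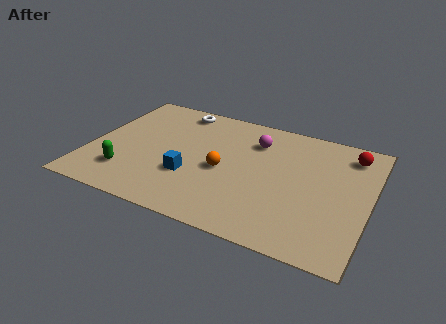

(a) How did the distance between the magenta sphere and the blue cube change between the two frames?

-1.2

Before: roughly 5.3 units apart; after: 4.1. That's 1.2 units closer together.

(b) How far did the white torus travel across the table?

3.4

The white torus was near (1.3, 4.3) before and (3.3, 7.0) after, so it travelled √(2.0² + 2.7²) ≈ 3.4 units.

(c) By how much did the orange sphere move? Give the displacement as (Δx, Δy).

(-0.4, 2.3)

From the two frames, the orange sphere sits at roughly (6.1, 1.3) before and (5.7, 3.6) after.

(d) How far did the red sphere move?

1.8

From (9.0, 6.7) to (10.8, 6.6), the red sphere covered √(1.8² + 0.1²) ≈ 1.8 units.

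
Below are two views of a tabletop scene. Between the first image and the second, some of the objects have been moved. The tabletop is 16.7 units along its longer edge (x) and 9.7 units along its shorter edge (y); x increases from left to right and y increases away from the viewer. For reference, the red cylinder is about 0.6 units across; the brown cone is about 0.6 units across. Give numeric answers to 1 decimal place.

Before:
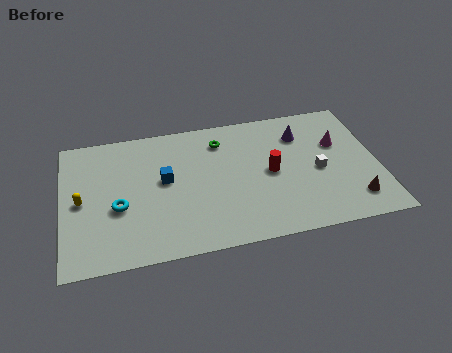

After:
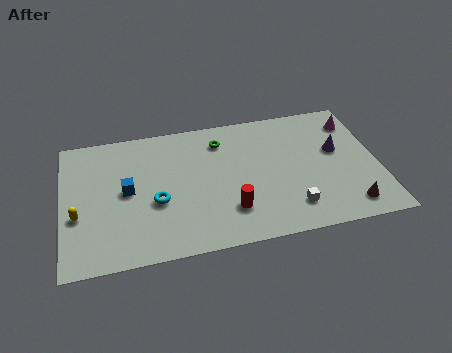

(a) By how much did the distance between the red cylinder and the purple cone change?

+3.6

They were about 3.1 units apart before and 6.7 after — 3.6 units further apart.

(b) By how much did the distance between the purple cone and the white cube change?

+1.6

They were about 3.0 units apart before and 4.6 after — 1.6 units further apart.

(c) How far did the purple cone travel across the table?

2.4

The purple cone was near (12.8, 7.3) before and (14.6, 5.7) after, so it travelled √(1.8² + 1.6²) ≈ 2.4 units.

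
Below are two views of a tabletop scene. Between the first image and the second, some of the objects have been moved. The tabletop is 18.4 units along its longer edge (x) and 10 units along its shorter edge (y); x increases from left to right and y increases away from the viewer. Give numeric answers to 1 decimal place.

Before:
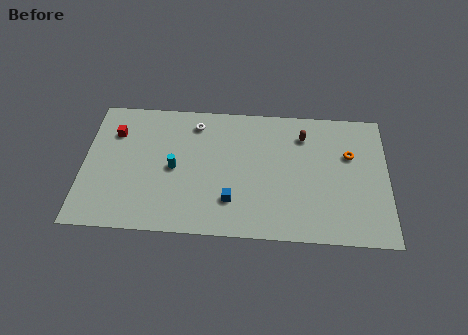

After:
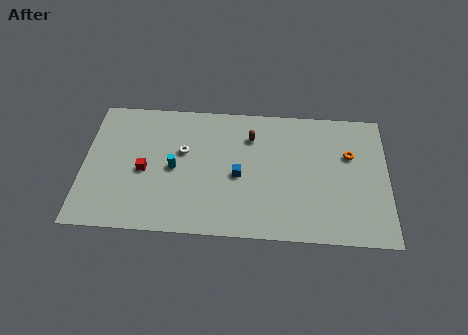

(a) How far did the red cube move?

3.4

The red cube moved from about (1.8, 7.3) to (3.7, 4.5), a distance of √(1.9² + 2.8²) ≈ 3.4.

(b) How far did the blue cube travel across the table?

1.9

From (9.0, 2.6) to (9.4, 4.5), the blue cube covered √(0.4² + 1.9²) ≈ 1.9 units.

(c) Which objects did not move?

the orange torus and the cyan cylinder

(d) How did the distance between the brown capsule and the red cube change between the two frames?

-4.4

The distance was about 11.5 in the first image and 7.1 in the second, so they moved 4.4 units closer together.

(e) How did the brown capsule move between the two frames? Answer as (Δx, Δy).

(-3.2, -0.3)

The brown capsule was at about (13.3, 7.8) and moved to about (10.1, 7.5).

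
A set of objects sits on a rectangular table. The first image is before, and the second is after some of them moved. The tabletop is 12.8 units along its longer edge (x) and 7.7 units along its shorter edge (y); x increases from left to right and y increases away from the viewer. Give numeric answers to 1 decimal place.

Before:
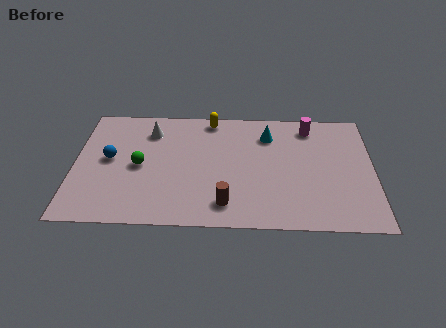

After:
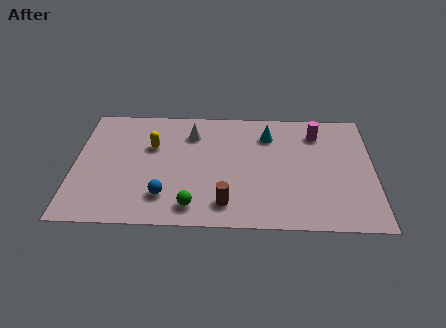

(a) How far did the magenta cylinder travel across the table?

0.5

From (10.1, 6.5) to (10.4, 6.1), the magenta cylinder covered √(0.3² + 0.4²) ≈ 0.5 units.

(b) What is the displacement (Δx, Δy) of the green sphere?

(2.3, -2.5)

From the two frames, the green sphere sits at roughly (2.8, 3.7) before and (5.1, 1.2) after.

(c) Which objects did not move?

the cyan cone and the brown cylinder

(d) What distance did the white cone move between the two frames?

1.8

The white cone was near (3.2, 6.0) before and (5.0, 5.9) after, so it travelled √(1.8² + 0.1²) ≈ 1.8 units.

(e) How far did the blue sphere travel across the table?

3.3

The blue sphere moved from about (1.5, 4.1) to (3.9, 1.8), a distance of √(2.4² + 2.3²) ≈ 3.3.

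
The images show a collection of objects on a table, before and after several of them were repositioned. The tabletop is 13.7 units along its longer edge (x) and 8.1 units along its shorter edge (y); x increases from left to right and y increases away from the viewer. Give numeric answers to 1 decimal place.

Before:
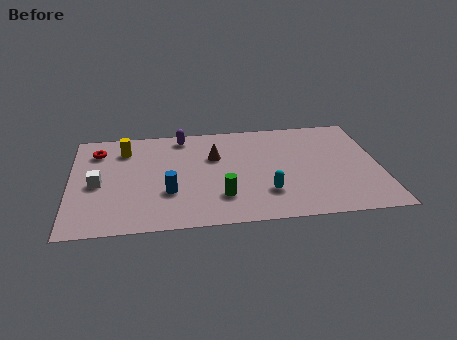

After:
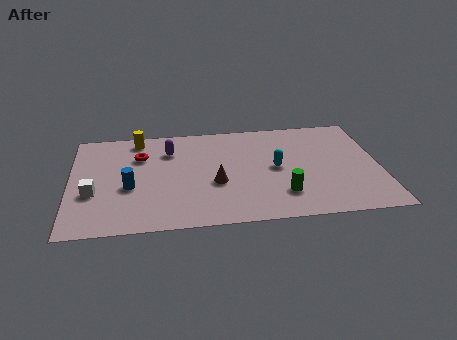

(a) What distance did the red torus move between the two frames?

2.0

The red torus moved from about (1.2, 6.3) to (3.1, 5.7), a distance of √(1.9² + 0.6²) ≈ 2.0.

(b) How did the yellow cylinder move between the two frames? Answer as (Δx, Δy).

(0.6, 0.8)

From the two frames, the yellow cylinder sits at roughly (2.4, 6.3) before and (3.0, 7.1) after.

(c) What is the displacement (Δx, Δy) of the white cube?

(-0.2, -0.7)

The white cube started near (1.2, 3.7) and ended near (1.0, 3.0).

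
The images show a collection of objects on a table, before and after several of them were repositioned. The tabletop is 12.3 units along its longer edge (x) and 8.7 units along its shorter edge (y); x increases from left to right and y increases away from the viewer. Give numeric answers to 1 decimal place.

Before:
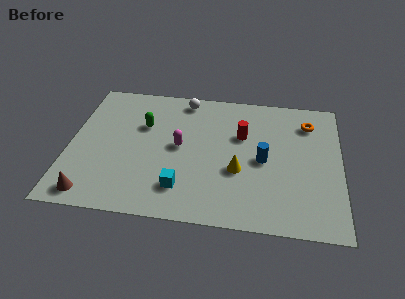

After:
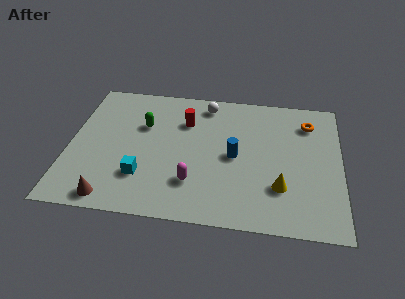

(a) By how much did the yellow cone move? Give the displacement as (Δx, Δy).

(1.9, -0.8)

From the two frames, the yellow cone sits at roughly (7.7, 3.3) before and (9.6, 2.5) after.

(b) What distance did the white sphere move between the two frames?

1.0

The white sphere was near (5.1, 7.7) before and (6.1, 7.5) after, so it travelled √(1.0² + 0.2²) ≈ 1.0 units.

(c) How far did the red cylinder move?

2.7

The red cylinder was near (7.8, 5.6) before and (5.2, 6.2) after, so it travelled √(2.6² + 0.6²) ≈ 2.7 units.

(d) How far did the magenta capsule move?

2.3

The magenta capsule moved from about (5.0, 4.5) to (5.7, 2.3), a distance of √(0.7² + 2.2²) ≈ 2.3.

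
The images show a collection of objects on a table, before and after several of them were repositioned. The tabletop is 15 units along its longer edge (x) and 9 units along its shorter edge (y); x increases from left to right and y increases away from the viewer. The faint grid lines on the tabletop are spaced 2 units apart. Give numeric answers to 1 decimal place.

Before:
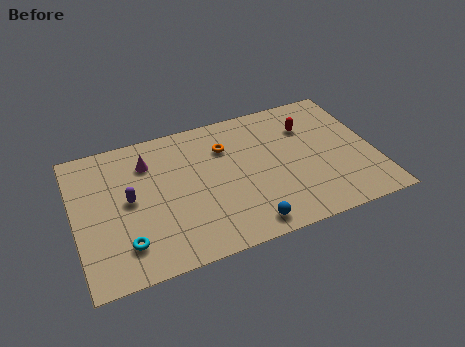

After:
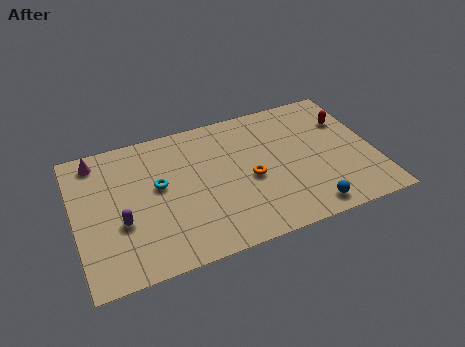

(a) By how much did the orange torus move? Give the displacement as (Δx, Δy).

(1.0, -2.5)

From the two frames, the orange torus sits at roughly (7.7, 6.5) before and (8.7, 4.0) after.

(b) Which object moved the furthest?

the cyan torus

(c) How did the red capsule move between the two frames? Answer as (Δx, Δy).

(2.0, -0.2)

From the two frames, the red capsule sits at roughly (11.9, 6.5) before and (13.9, 6.3) after.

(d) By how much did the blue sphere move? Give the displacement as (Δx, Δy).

(3.1, 0.0)

The blue sphere started near (8.2, 1.1) and ended near (11.3, 1.1).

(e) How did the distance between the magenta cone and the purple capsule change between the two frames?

+2.1

They were about 2.4 units apart before and 4.5 after — 2.1 units further apart.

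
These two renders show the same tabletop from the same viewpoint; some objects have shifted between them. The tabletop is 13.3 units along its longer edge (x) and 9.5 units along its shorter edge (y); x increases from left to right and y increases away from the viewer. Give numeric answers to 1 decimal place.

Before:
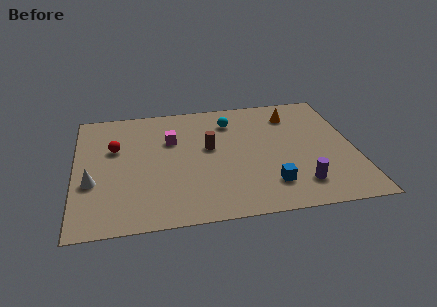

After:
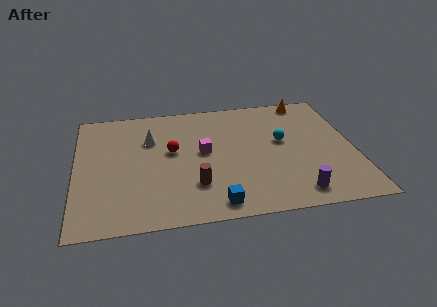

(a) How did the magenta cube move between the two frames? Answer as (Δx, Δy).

(1.5, -1.2)

From the two frames, the magenta cube sits at roughly (4.6, 6.3) before and (6.1, 5.1) after.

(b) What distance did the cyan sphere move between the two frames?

3.1

The cyan sphere moved from about (7.5, 7.4) to (9.9, 5.4), a distance of √(2.4² + 2.0²) ≈ 3.1.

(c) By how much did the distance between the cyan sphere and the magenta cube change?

+0.7

Before: roughly 3.1 units apart; after: 3.8. That's 0.7 units further apart.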